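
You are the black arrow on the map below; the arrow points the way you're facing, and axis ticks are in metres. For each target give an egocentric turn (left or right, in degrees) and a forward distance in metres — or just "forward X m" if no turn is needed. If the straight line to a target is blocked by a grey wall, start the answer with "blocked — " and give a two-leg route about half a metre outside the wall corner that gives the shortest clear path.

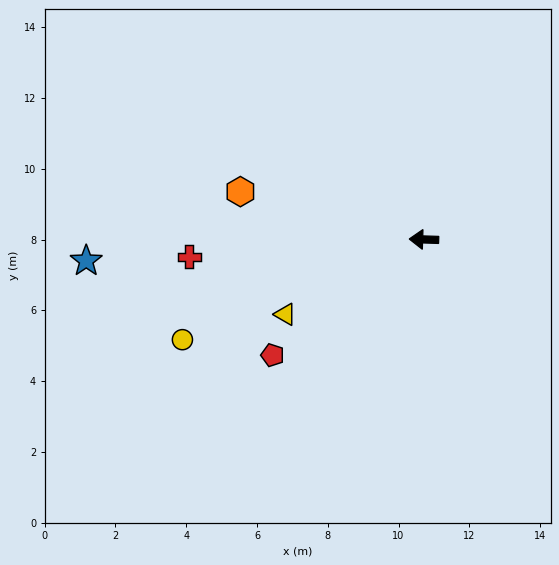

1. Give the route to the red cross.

turn left 6°, forward 6.6 m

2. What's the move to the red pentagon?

turn left 39°, forward 5.4 m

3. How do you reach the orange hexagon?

turn right 13°, forward 5.4 m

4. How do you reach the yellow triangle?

turn left 30°, forward 4.5 m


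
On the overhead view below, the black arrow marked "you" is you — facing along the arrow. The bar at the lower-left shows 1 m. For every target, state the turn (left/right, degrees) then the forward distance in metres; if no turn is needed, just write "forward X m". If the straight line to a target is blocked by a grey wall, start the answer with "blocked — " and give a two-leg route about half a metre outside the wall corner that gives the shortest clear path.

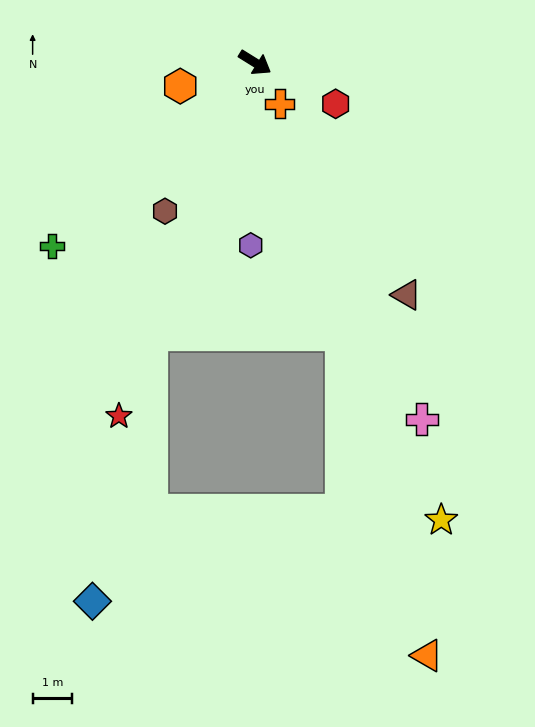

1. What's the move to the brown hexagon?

turn right 89°, forward 4.4 m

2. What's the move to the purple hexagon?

turn right 60°, forward 4.6 m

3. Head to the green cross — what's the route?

turn right 106°, forward 6.9 m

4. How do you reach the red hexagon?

turn left 5°, forward 2.3 m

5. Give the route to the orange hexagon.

turn right 131°, forward 2.0 m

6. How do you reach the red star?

turn right 79°, forward 9.6 m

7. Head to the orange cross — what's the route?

turn right 27°, forward 1.2 m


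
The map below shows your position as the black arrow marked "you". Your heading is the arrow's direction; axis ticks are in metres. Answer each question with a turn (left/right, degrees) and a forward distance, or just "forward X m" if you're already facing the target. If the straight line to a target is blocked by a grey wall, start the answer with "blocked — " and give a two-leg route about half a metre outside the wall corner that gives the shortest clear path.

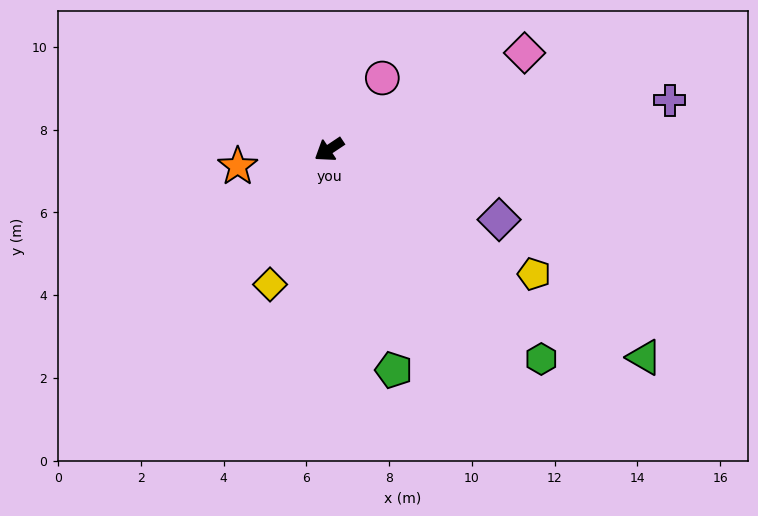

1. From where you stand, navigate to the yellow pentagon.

turn left 115°, forward 5.8 m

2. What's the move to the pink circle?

turn right 160°, forward 2.2 m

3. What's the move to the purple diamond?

turn left 124°, forward 4.4 m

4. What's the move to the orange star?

turn right 23°, forward 2.2 m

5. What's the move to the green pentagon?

turn left 73°, forward 5.6 m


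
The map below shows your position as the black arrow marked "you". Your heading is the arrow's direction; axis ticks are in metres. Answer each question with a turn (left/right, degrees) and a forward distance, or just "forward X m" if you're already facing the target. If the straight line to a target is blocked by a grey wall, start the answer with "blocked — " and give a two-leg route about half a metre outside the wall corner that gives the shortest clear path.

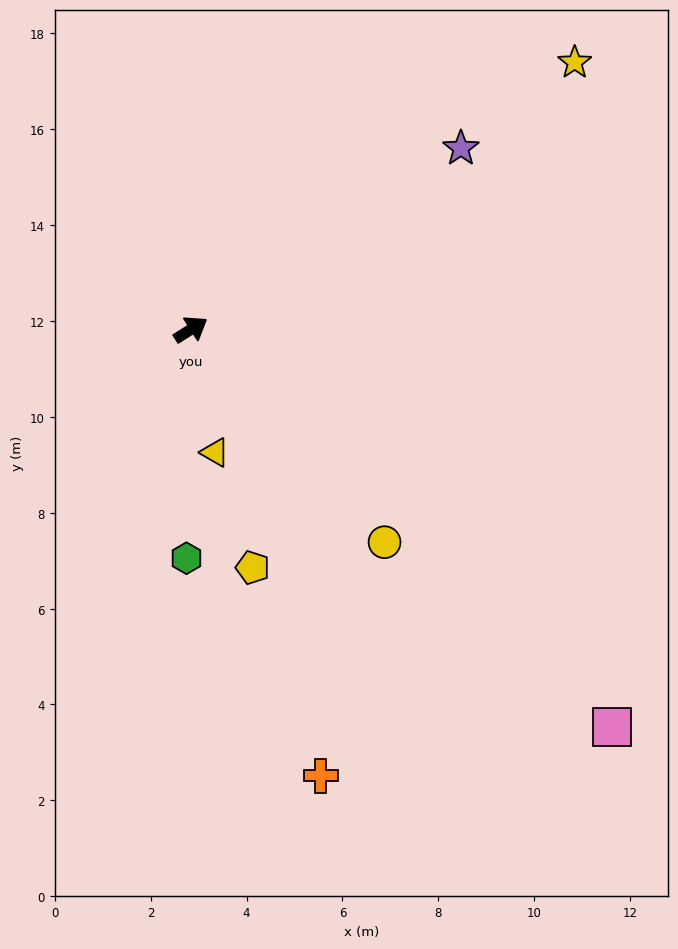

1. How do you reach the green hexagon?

turn right 124°, forward 4.8 m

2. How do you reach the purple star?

forward 6.8 m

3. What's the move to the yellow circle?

turn right 80°, forward 6.0 m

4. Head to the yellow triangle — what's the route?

turn right 111°, forward 2.6 m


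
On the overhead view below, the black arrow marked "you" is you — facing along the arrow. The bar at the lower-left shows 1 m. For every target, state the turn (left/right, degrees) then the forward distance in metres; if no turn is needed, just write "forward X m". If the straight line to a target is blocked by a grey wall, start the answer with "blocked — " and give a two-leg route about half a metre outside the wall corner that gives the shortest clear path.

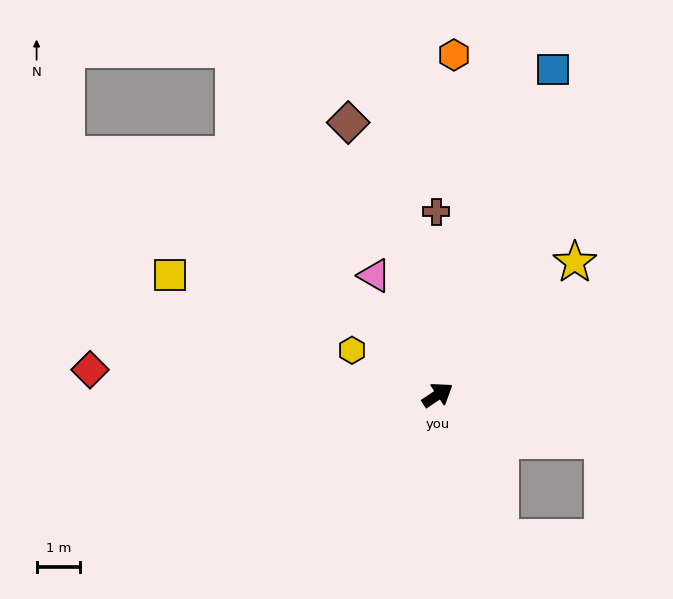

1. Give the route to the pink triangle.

turn left 84°, forward 3.1 m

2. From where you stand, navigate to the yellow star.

turn left 10°, forward 4.4 m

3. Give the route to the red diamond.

turn left 142°, forward 8.0 m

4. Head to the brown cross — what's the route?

turn left 57°, forward 4.2 m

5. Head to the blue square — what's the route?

turn left 37°, forward 7.9 m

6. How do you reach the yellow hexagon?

turn left 119°, forward 2.2 m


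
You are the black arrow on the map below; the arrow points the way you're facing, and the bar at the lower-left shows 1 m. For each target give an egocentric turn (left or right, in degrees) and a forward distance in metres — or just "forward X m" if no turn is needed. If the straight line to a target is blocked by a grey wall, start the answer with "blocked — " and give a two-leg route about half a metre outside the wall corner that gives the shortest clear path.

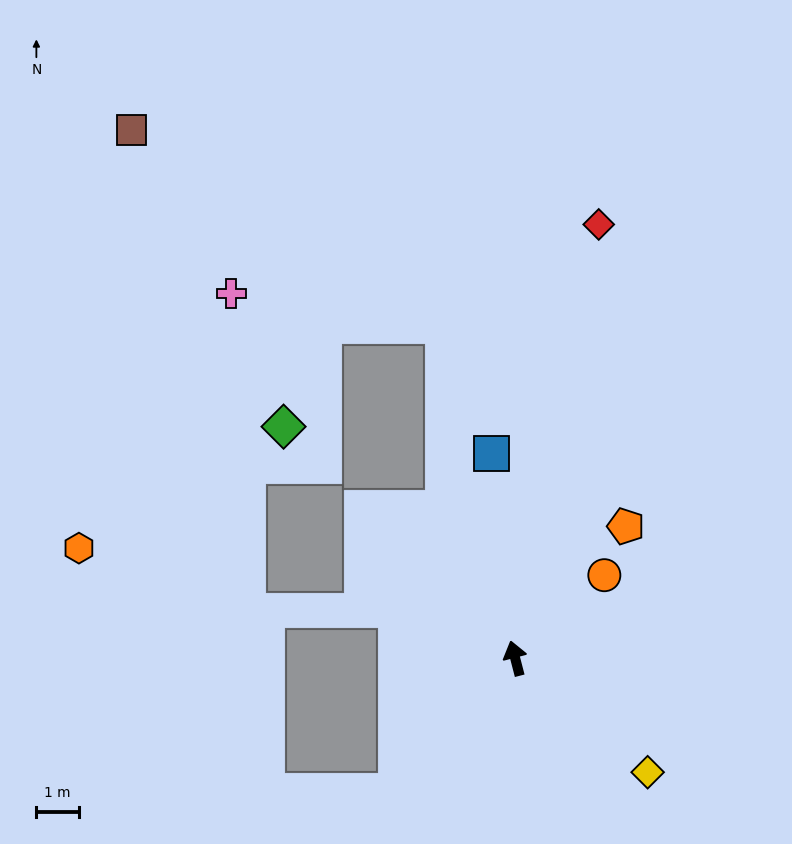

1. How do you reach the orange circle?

turn right 62°, forward 2.9 m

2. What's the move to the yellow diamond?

turn right 145°, forward 4.1 m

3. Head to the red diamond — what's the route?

turn right 25°, forward 10.4 m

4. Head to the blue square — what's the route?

turn right 8°, forward 4.9 m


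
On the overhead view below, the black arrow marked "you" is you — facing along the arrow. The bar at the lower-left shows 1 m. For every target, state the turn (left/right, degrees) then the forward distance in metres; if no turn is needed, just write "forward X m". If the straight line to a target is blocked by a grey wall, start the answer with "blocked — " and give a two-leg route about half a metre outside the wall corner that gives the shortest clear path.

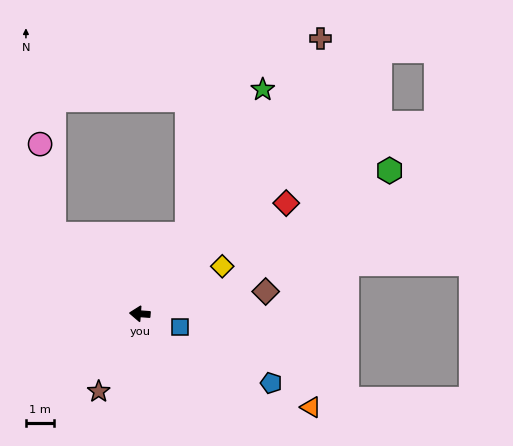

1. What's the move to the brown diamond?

turn right 166°, forward 4.6 m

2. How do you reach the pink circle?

blocked — turn right 39°, forward 4.2 m, then turn right 38°, forward 3.2 m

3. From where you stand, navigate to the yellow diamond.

turn right 146°, forward 3.4 m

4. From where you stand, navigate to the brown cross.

turn right 119°, forward 11.7 m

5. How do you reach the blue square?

turn left 167°, forward 1.5 m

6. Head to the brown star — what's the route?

turn left 66°, forward 3.1 m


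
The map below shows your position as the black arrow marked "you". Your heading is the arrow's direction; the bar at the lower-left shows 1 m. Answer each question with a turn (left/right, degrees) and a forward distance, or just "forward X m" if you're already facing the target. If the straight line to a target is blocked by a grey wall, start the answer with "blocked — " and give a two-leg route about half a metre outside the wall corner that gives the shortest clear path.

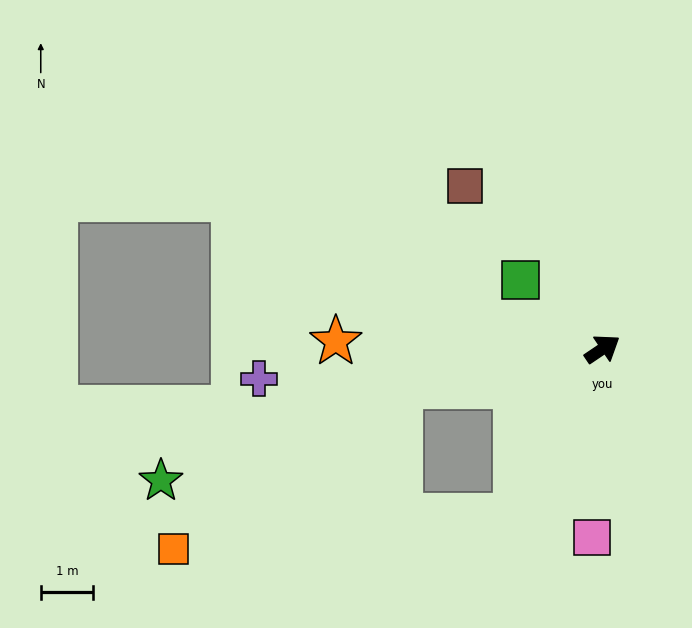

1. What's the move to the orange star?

turn left 144°, forward 5.1 m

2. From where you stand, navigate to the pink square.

turn right 127°, forward 3.6 m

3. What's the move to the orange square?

blocked — turn left 156°, forward 3.9 m, then turn left 26°, forward 5.3 m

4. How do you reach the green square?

turn left 106°, forward 2.0 m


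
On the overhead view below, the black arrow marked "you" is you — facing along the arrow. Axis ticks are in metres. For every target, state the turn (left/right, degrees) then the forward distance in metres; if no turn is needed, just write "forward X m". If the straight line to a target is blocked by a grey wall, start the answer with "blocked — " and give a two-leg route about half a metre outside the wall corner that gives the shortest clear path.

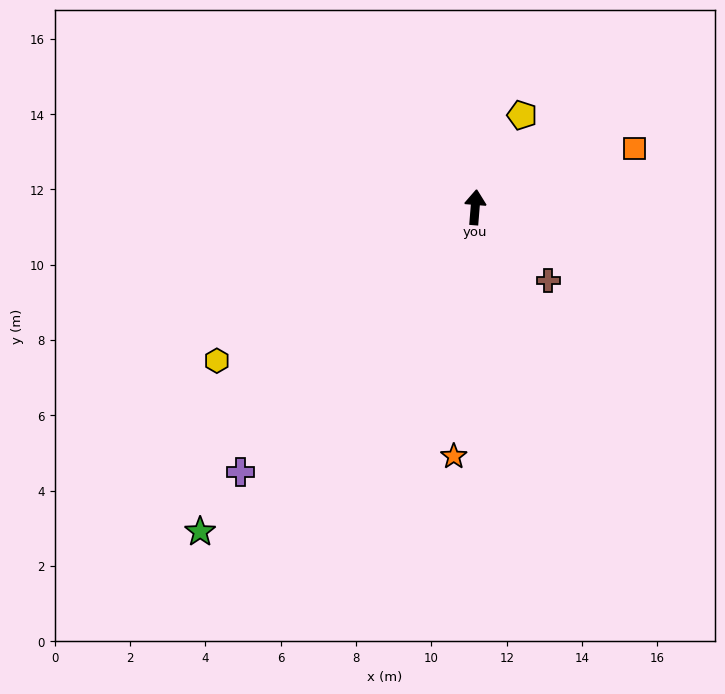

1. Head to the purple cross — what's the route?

turn left 143°, forward 9.4 m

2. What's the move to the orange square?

turn right 65°, forward 4.5 m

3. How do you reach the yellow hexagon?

turn left 125°, forward 8.0 m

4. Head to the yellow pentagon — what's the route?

turn right 22°, forward 2.7 m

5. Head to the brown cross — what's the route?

turn right 130°, forward 2.7 m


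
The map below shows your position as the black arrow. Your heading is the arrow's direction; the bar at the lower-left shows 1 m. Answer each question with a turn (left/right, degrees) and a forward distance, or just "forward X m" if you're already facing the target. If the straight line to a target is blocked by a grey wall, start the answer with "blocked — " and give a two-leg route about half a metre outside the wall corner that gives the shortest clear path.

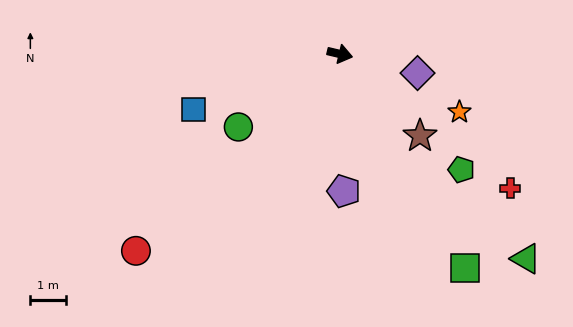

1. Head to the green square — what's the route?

turn right 46°, forward 7.0 m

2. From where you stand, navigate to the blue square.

turn right 146°, forward 4.4 m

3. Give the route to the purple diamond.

forward 2.3 m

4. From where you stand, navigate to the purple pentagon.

turn right 75°, forward 3.9 m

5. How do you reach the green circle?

turn right 131°, forward 3.5 m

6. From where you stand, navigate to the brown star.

turn right 32°, forward 3.2 m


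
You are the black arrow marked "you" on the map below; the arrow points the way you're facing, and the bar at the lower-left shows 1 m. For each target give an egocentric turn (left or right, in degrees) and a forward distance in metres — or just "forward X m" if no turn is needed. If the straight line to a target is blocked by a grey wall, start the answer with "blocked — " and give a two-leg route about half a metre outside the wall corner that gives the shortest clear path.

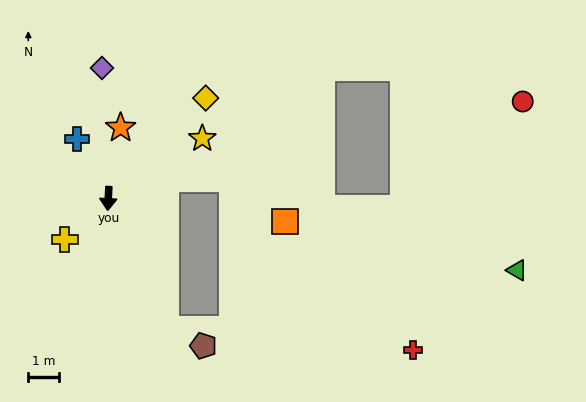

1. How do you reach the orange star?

turn left 173°, forward 2.3 m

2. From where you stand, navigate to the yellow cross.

turn right 44°, forward 1.9 m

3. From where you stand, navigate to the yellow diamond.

turn left 139°, forward 4.5 m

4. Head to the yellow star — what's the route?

turn left 125°, forward 3.6 m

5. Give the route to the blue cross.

turn right 150°, forward 2.2 m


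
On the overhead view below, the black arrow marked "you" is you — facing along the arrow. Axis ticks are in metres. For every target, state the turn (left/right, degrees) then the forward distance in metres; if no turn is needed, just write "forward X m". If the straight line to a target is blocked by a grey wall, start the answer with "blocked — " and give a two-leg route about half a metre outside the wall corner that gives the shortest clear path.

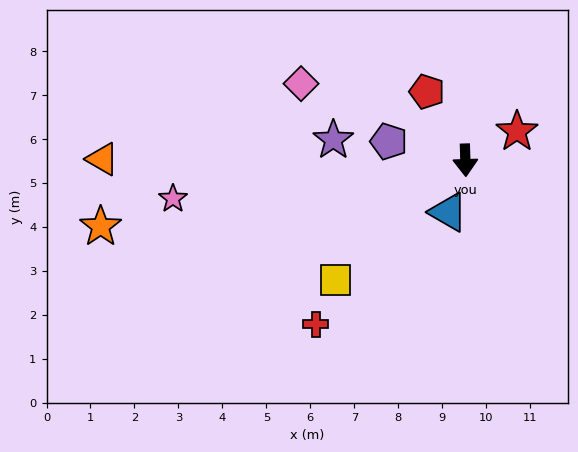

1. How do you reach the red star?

turn left 117°, forward 1.3 m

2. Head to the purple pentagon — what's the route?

turn right 106°, forward 1.8 m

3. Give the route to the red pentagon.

turn right 153°, forward 1.8 m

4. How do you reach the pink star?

turn right 84°, forward 6.7 m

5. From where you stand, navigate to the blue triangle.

turn right 20°, forward 1.2 m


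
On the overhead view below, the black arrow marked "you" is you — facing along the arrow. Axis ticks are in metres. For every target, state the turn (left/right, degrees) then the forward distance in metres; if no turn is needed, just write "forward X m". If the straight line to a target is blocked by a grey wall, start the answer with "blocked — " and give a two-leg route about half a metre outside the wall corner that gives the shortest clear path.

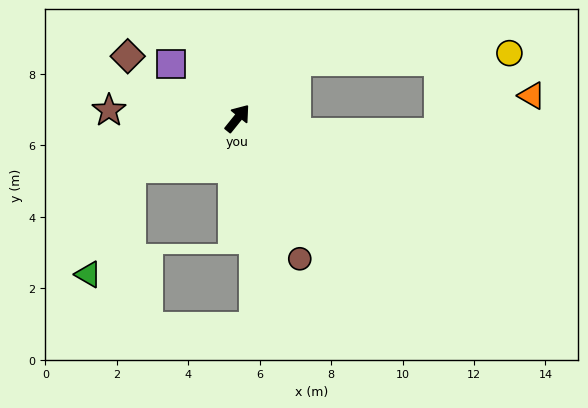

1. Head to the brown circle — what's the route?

turn right 117°, forward 4.3 m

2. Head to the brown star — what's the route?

turn left 125°, forward 3.6 m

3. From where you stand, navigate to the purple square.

turn left 89°, forward 2.4 m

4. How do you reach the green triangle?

blocked — turn left 154°, forward 3.3 m, then turn left 43°, forward 3.2 m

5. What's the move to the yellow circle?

blocked — turn right 7°, forward 2.3 m, then turn right 42°, forward 6.0 m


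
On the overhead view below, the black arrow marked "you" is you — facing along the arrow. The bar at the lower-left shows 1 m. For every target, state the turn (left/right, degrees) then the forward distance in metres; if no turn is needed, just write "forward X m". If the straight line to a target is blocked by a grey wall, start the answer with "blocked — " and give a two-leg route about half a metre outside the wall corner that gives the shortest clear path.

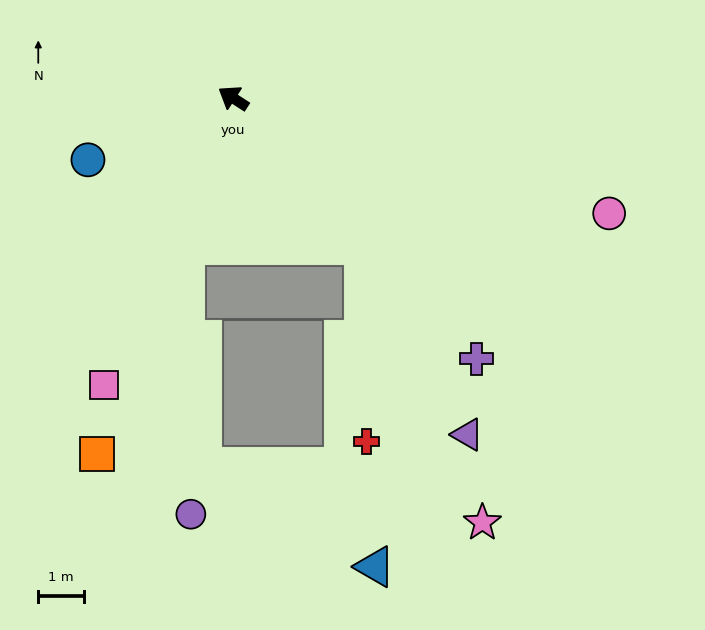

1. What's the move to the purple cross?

turn left 166°, forward 7.7 m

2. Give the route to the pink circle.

turn right 164°, forward 8.5 m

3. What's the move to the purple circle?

blocked — turn left 105°, forward 3.4 m, then turn left 19°, forward 5.8 m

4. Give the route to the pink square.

turn left 99°, forward 6.8 m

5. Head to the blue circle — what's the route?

turn left 56°, forward 3.4 m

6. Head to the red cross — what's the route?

blocked — turn left 164°, forward 4.3 m, then turn right 40°, forward 4.3 m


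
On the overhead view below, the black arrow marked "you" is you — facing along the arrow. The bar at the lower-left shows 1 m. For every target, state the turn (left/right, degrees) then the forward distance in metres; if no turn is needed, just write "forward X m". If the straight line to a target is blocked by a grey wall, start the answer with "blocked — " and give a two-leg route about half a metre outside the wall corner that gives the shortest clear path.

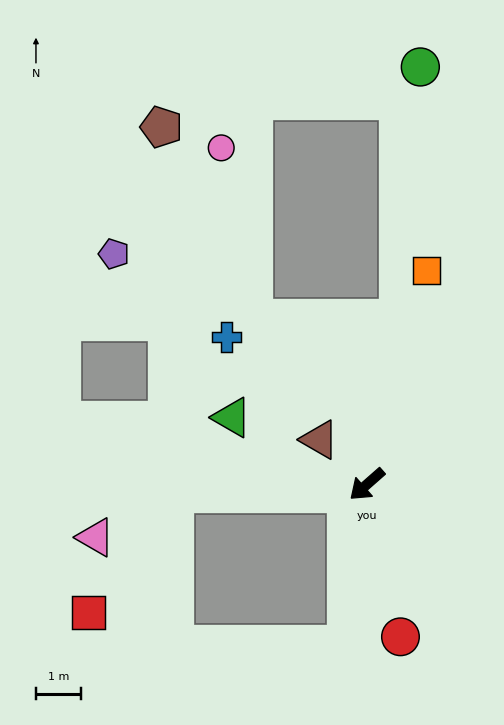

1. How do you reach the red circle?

turn left 61°, forward 3.5 m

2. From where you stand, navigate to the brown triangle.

turn right 85°, forward 1.4 m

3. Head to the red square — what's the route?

blocked — turn right 39°, forward 4.3 m, then turn left 52°, forward 3.3 m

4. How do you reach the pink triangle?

blocked — turn right 39°, forward 4.3 m, then turn left 27°, forward 2.0 m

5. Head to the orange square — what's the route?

turn right 147°, forward 4.9 m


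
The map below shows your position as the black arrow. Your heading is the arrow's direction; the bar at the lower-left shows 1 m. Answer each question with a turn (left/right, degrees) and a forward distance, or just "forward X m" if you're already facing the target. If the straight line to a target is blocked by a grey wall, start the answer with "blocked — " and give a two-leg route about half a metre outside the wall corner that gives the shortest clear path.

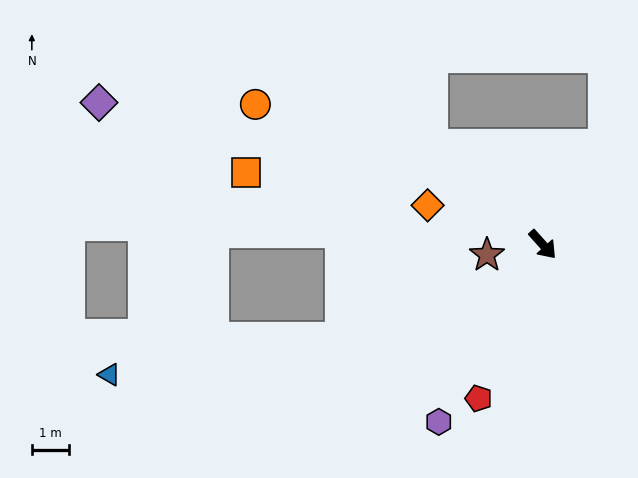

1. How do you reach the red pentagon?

turn right 65°, forward 4.5 m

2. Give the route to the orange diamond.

turn right 151°, forward 3.3 m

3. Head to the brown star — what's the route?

turn right 121°, forward 1.5 m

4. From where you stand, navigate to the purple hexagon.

turn right 72°, forward 5.5 m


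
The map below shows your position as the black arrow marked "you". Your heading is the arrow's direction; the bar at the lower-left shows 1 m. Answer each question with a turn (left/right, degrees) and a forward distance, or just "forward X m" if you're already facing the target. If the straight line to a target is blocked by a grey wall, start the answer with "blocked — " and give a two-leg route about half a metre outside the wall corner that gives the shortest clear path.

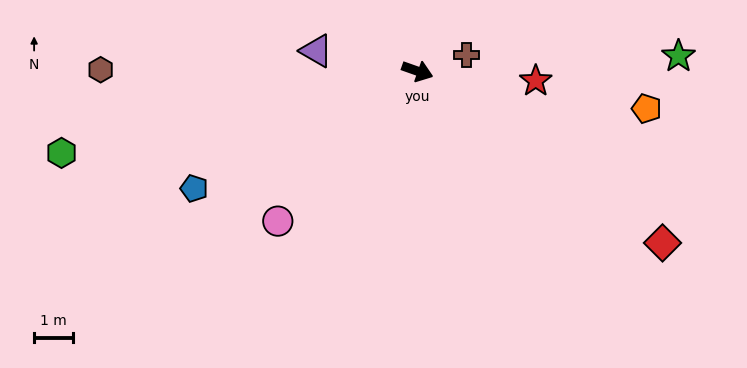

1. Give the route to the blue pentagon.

turn right 133°, forward 6.6 m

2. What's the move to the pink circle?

turn right 114°, forward 5.3 m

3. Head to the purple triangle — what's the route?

turn right 172°, forward 2.7 m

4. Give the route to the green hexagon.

turn right 148°, forward 9.5 m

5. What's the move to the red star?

turn left 15°, forward 3.1 m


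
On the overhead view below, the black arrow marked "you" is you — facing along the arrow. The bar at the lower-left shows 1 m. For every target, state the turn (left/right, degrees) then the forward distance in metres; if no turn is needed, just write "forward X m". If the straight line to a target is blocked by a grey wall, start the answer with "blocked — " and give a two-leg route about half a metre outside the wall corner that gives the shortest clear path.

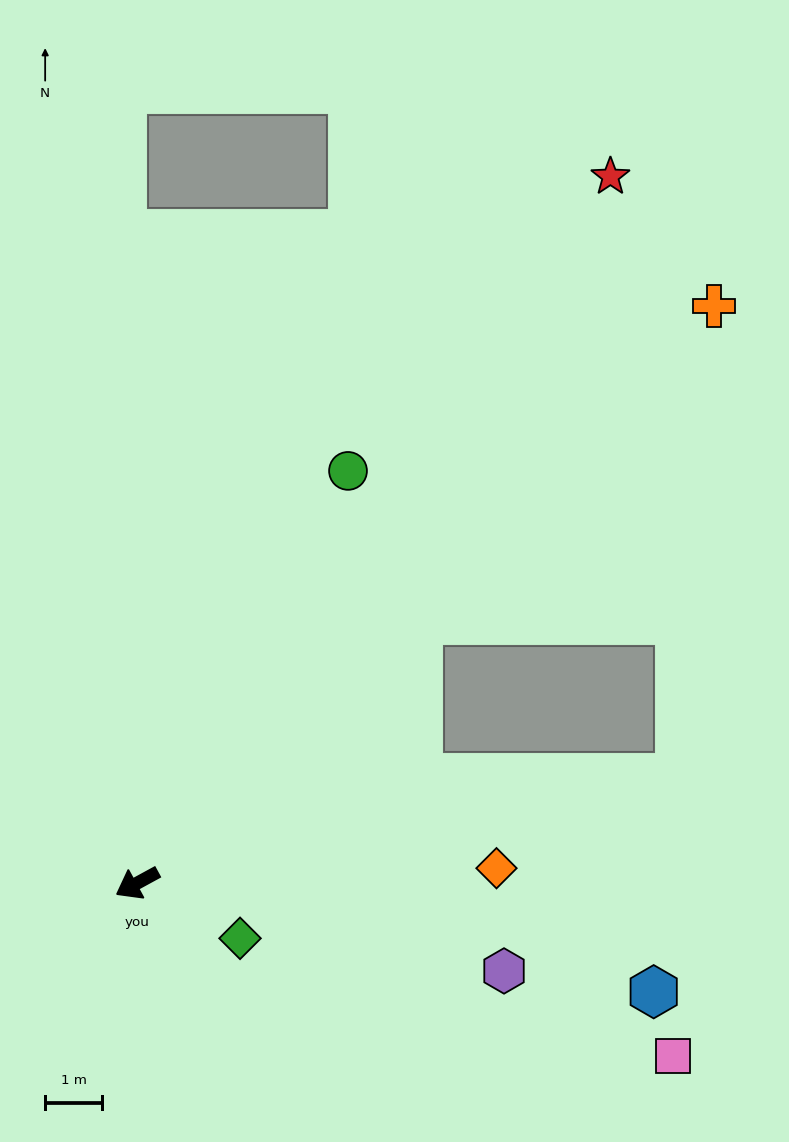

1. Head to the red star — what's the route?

turn right 152°, forward 14.8 m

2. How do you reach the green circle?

turn right 146°, forward 8.1 m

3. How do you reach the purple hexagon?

turn left 138°, forward 6.6 m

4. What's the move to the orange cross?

turn right 164°, forward 14.2 m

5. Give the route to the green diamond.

turn left 123°, forward 2.0 m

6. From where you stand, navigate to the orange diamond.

turn left 154°, forward 6.3 m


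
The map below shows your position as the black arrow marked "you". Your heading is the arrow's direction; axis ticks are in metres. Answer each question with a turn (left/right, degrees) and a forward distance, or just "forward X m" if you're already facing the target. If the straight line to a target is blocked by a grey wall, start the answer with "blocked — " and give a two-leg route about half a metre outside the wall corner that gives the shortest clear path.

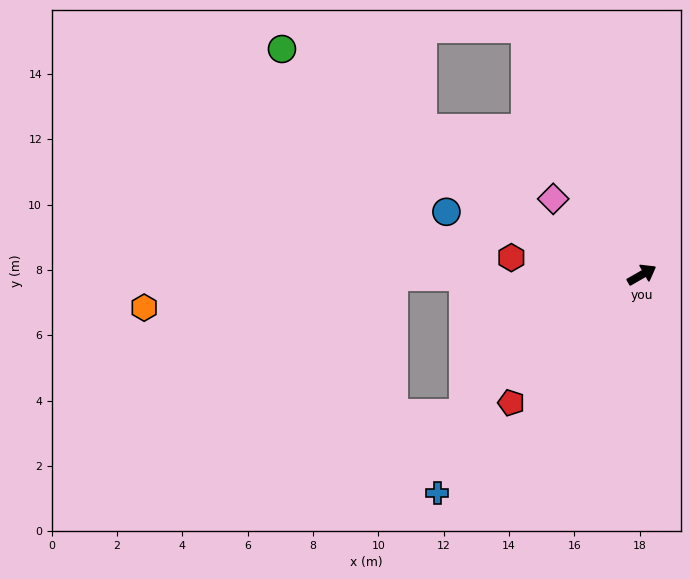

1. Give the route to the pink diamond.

turn left 110°, forward 3.6 m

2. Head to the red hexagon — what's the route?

turn left 143°, forward 4.0 m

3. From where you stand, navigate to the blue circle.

turn left 132°, forward 6.3 m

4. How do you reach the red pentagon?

turn right 165°, forward 5.6 m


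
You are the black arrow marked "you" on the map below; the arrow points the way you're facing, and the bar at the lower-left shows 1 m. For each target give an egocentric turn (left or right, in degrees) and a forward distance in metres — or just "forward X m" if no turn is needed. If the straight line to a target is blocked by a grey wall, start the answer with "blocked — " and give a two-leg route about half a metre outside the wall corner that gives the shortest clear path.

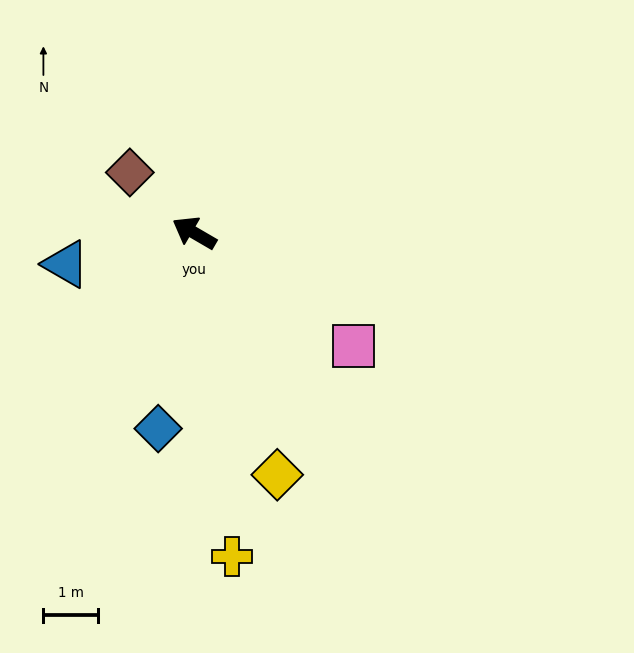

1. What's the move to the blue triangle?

turn left 44°, forward 2.4 m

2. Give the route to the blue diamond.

turn left 110°, forward 3.7 m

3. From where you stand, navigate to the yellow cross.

turn left 127°, forward 6.0 m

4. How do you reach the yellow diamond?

turn left 139°, forward 4.7 m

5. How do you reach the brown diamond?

turn right 13°, forward 1.6 m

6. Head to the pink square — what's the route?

turn left 175°, forward 3.6 m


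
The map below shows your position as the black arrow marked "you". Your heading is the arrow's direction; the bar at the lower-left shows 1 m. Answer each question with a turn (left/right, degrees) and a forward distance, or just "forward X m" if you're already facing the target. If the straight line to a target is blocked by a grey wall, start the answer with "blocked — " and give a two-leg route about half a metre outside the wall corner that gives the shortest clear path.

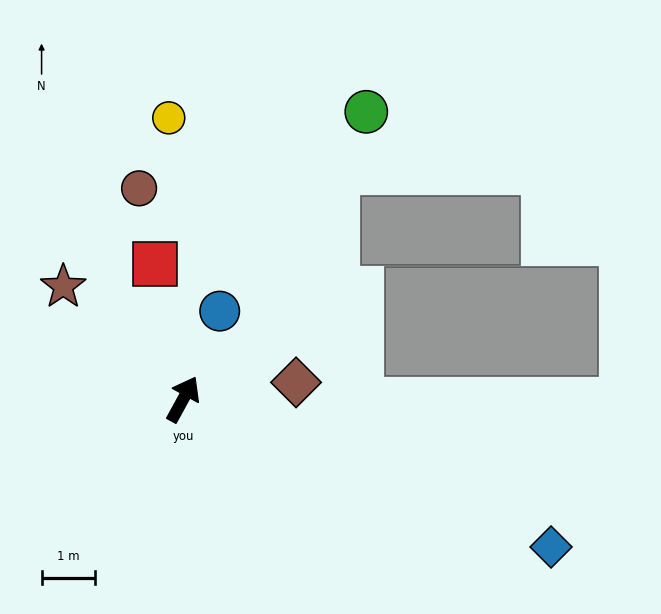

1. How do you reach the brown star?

turn left 76°, forward 3.1 m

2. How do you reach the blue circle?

turn left 6°, forward 1.8 m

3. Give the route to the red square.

turn left 41°, forward 2.6 m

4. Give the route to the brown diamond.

turn right 53°, forward 2.1 m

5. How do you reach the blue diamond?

turn right 83°, forward 7.4 m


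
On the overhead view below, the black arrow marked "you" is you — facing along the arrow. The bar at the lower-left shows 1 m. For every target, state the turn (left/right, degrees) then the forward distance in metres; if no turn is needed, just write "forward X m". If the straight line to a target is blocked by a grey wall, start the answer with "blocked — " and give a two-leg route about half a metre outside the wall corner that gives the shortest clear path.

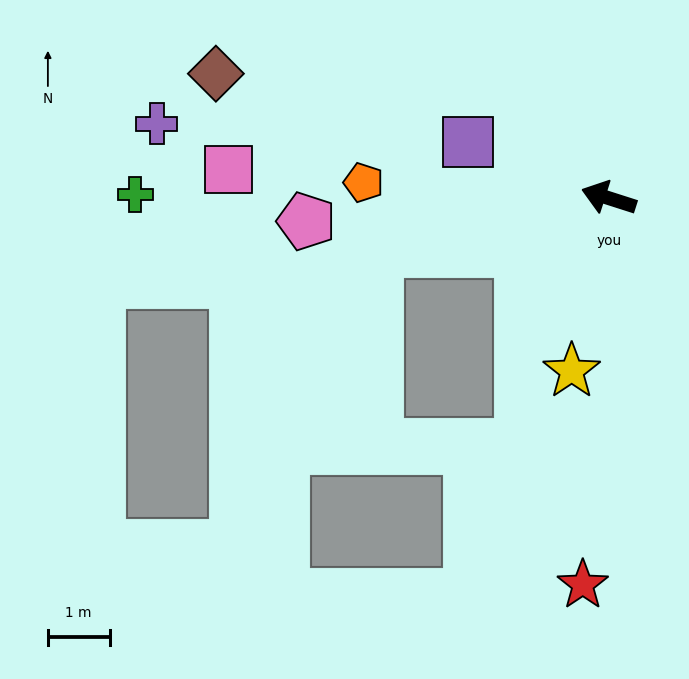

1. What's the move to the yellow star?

turn left 96°, forward 2.9 m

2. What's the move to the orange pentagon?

turn left 14°, forward 4.0 m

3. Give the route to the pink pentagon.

turn left 22°, forward 4.9 m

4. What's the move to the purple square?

turn right 4°, forward 2.5 m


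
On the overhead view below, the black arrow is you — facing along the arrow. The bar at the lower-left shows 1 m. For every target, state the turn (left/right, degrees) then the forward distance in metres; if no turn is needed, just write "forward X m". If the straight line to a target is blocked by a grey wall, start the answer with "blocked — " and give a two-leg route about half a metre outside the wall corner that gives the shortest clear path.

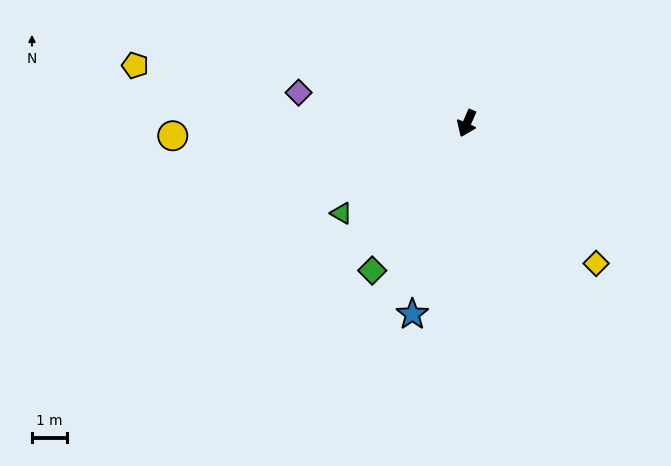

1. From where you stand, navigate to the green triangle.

turn right 31°, forward 4.4 m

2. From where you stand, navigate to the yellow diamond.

turn left 66°, forward 5.5 m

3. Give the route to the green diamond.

turn right 9°, forward 5.0 m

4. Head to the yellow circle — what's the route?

turn right 64°, forward 8.4 m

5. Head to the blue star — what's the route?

turn left 8°, forward 5.7 m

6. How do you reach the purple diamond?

turn right 77°, forward 4.9 m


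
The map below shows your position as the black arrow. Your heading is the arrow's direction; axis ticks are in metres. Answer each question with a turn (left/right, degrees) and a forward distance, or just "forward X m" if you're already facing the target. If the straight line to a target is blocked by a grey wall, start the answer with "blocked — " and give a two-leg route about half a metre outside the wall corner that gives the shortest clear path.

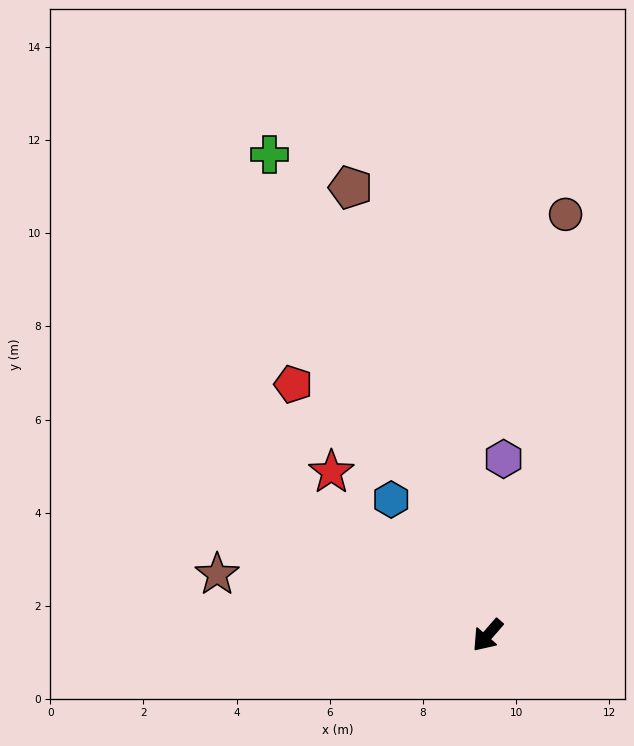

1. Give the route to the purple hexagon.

turn right 144°, forward 3.8 m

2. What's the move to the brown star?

turn right 62°, forward 6.0 m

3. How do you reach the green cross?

turn right 115°, forward 11.3 m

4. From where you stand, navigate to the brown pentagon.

turn right 122°, forward 10.1 m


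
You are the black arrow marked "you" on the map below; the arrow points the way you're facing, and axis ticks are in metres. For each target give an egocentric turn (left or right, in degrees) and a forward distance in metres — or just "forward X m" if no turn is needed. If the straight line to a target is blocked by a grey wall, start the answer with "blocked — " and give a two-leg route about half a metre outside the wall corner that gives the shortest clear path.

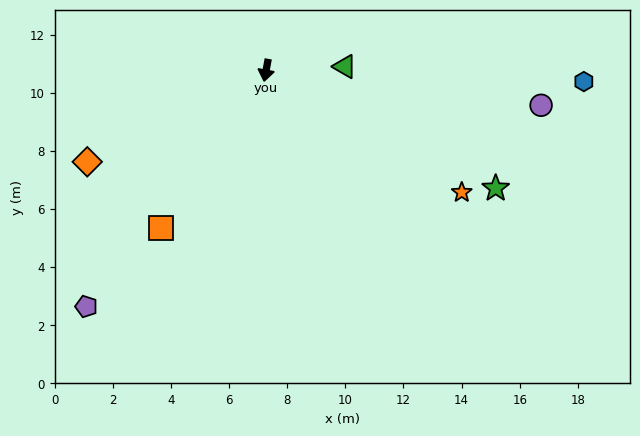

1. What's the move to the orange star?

turn left 68°, forward 7.9 m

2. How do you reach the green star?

turn left 73°, forward 8.9 m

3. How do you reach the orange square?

turn right 23°, forward 6.5 m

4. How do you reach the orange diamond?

turn right 53°, forward 6.9 m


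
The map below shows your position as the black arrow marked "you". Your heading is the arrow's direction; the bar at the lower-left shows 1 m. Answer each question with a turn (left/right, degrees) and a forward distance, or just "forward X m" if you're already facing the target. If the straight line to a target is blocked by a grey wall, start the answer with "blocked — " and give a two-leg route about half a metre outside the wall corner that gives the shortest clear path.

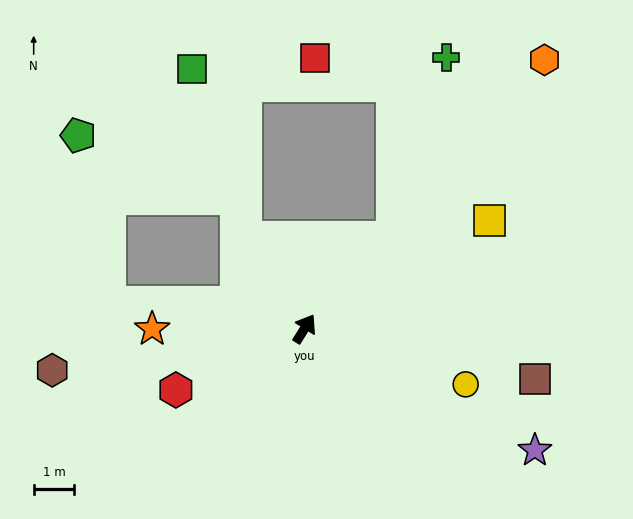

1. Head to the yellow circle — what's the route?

turn right 77°, forward 4.2 m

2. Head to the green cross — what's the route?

blocked — turn right 12°, forward 3.1 m, then turn left 28°, forward 4.6 m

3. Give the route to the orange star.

turn left 122°, forward 3.8 m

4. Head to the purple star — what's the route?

turn right 86°, forward 6.4 m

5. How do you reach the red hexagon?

turn left 148°, forward 3.5 m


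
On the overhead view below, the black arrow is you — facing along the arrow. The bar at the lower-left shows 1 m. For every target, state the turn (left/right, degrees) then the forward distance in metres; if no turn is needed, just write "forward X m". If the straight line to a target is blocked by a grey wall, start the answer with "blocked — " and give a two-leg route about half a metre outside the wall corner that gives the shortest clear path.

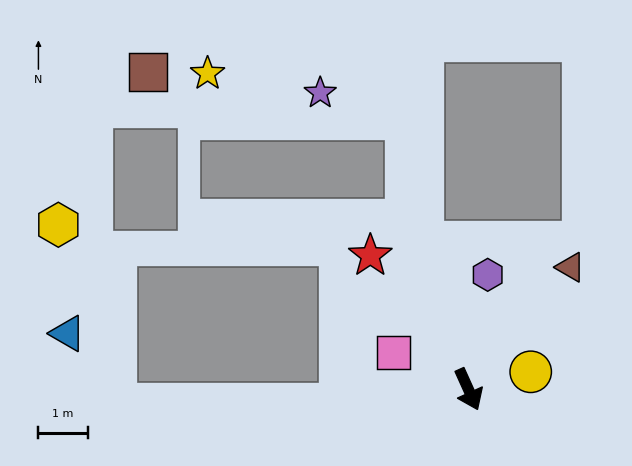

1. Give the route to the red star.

turn right 168°, forward 3.4 m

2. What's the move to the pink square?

turn right 140°, forward 1.7 m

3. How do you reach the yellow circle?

turn left 82°, forward 1.3 m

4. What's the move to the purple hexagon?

turn left 146°, forward 2.4 m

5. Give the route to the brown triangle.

turn left 116°, forward 3.2 m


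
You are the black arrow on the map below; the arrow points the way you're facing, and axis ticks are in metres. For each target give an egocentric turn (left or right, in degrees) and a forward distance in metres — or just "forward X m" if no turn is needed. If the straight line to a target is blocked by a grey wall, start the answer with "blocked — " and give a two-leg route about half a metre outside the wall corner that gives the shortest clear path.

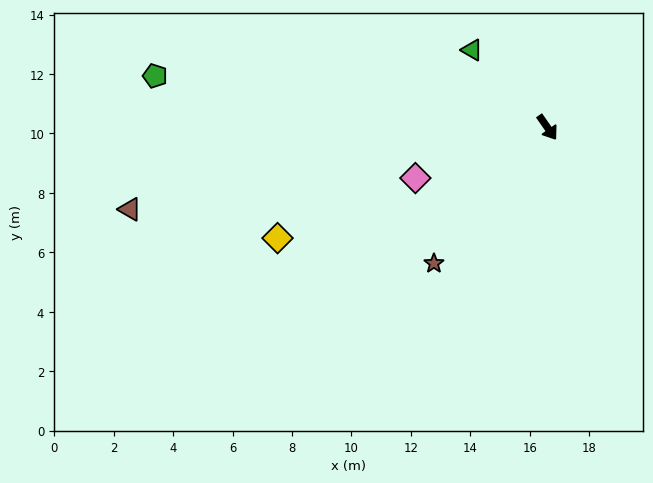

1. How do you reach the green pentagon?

turn right 132°, forward 13.3 m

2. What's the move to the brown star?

turn right 75°, forward 6.0 m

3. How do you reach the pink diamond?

turn right 104°, forward 4.8 m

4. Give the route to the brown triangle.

turn right 114°, forward 14.3 m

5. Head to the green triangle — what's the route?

turn right 171°, forward 3.6 m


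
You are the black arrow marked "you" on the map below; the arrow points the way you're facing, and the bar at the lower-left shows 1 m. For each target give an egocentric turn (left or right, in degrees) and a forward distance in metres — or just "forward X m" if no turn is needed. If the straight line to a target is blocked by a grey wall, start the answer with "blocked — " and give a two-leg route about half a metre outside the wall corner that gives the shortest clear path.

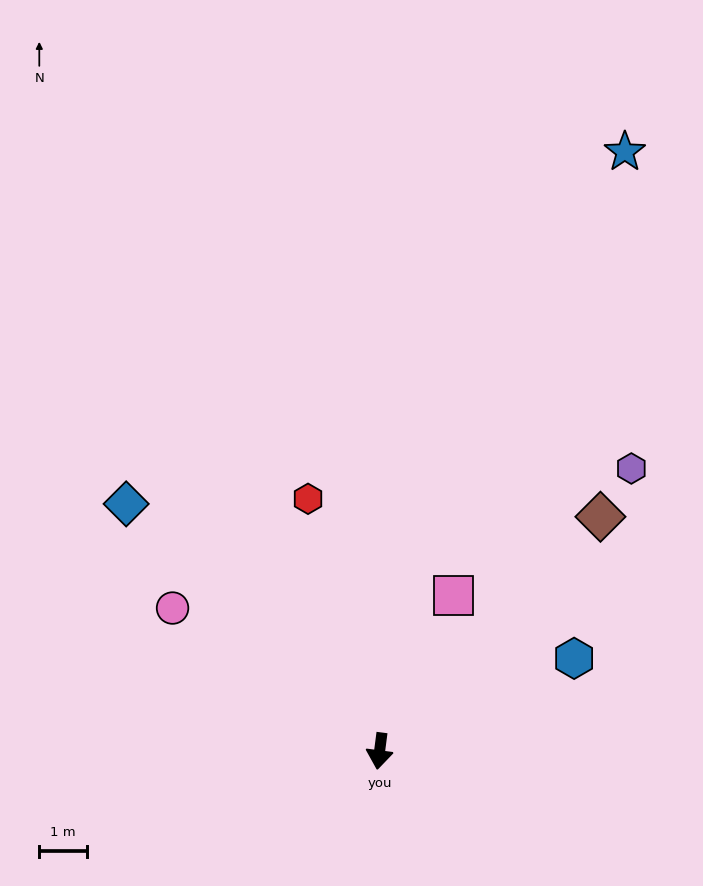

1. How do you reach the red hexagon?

turn right 157°, forward 5.5 m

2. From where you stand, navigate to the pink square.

turn left 162°, forward 3.6 m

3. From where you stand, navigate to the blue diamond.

turn right 127°, forward 7.4 m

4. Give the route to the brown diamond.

turn left 144°, forward 6.7 m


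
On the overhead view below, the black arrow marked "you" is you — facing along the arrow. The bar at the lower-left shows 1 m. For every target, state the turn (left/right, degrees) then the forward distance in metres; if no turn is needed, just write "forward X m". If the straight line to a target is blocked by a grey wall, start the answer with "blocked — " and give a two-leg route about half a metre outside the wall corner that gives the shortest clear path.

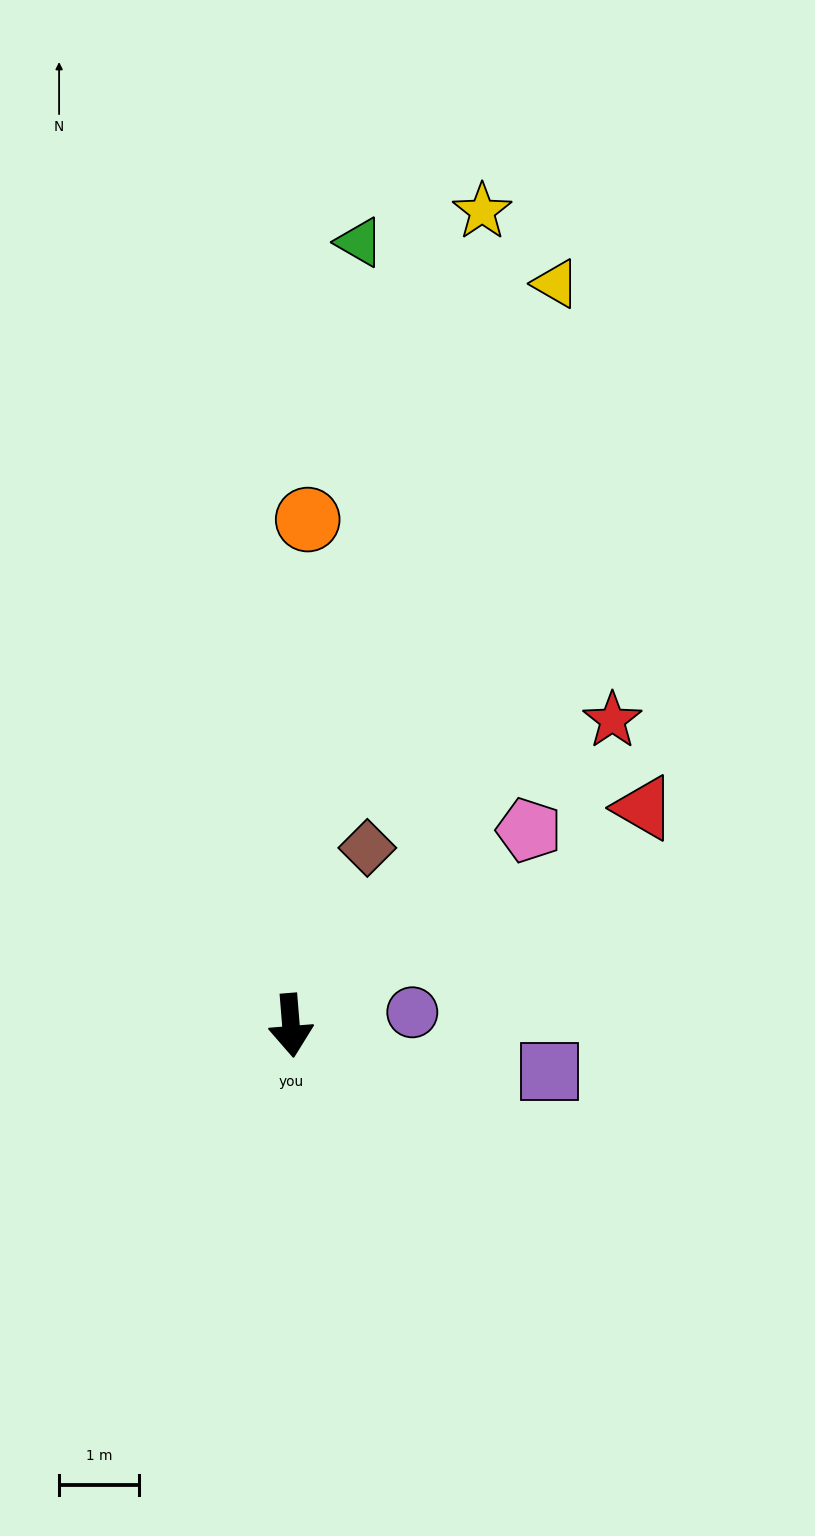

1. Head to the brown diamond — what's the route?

turn left 152°, forward 2.4 m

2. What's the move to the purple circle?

turn left 92°, forward 1.5 m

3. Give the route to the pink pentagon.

turn left 125°, forward 3.8 m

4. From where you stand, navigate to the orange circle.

turn left 173°, forward 6.3 m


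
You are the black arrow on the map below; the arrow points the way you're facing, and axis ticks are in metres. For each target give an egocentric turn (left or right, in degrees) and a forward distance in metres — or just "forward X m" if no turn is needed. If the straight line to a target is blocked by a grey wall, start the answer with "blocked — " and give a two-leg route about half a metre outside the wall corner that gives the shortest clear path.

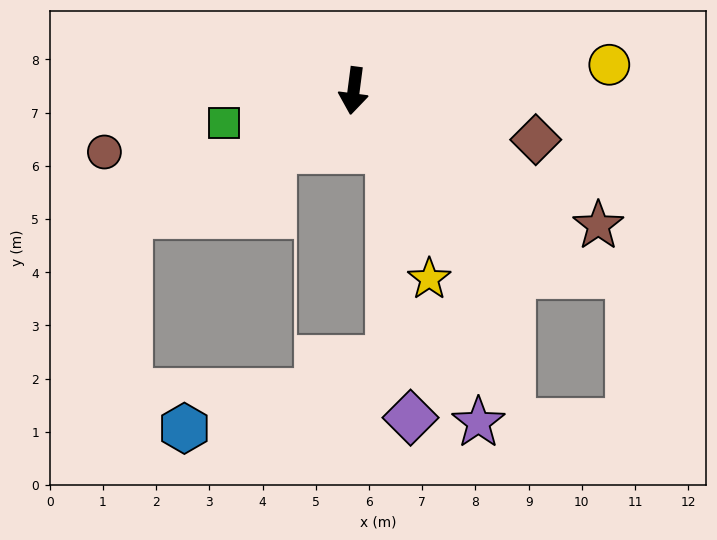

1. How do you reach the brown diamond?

turn left 82°, forward 3.5 m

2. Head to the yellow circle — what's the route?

turn left 103°, forward 4.8 m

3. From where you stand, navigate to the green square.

turn right 69°, forward 2.5 m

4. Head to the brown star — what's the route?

turn left 69°, forward 5.2 m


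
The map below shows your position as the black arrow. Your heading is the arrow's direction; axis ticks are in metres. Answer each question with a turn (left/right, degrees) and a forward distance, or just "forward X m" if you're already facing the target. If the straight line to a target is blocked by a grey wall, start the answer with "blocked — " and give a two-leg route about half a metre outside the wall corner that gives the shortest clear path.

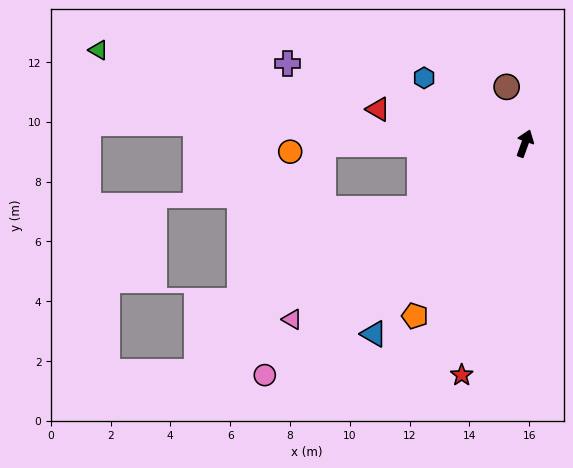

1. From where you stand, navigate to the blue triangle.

turn left 161°, forward 8.1 m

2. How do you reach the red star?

turn right 175°, forward 8.0 m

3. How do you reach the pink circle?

turn left 152°, forward 11.6 m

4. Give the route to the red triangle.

turn left 97°, forward 5.0 m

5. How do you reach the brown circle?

turn left 38°, forward 2.0 m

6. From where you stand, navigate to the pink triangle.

turn left 147°, forward 9.8 m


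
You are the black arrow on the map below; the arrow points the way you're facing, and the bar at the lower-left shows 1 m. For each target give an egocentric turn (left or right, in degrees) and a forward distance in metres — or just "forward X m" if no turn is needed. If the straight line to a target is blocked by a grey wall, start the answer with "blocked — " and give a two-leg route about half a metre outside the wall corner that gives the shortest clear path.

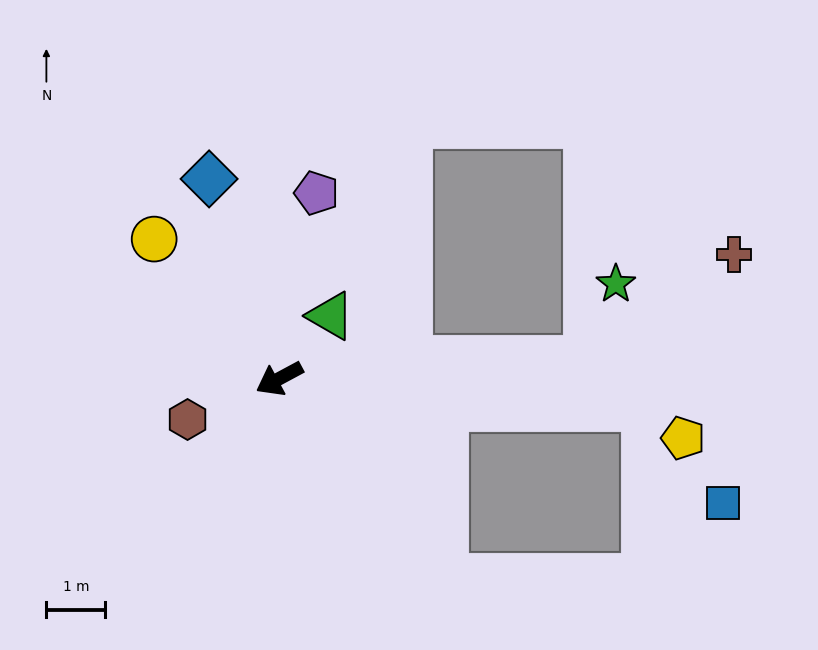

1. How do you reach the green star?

blocked — turn left 155°, forward 5.2 m, then turn left 67°, forward 1.4 m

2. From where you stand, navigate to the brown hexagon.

turn right 4°, forward 1.7 m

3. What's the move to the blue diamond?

turn right 99°, forward 3.6 m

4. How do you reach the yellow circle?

turn right 76°, forward 3.2 m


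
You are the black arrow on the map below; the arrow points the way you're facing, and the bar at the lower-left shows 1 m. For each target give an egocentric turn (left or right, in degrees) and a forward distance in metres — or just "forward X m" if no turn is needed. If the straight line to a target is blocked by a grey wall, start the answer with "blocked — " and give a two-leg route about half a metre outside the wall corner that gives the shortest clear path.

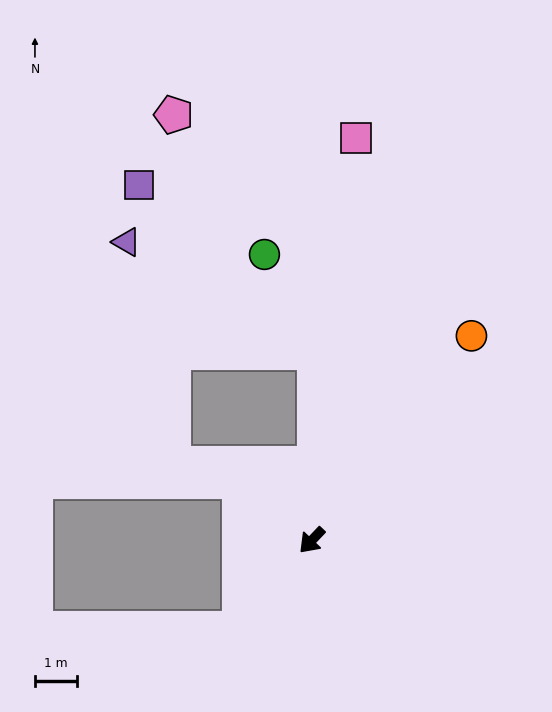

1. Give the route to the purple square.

blocked — turn right 137°, forward 4.5 m, then turn left 47°, forward 5.8 m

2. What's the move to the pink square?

turn right 143°, forward 9.7 m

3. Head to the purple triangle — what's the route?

blocked — turn right 137°, forward 4.5 m, then turn left 60°, forward 5.2 m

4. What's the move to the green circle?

blocked — turn right 137°, forward 4.5 m, then turn left 28°, forward 2.6 m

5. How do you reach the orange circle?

turn right 174°, forward 6.2 m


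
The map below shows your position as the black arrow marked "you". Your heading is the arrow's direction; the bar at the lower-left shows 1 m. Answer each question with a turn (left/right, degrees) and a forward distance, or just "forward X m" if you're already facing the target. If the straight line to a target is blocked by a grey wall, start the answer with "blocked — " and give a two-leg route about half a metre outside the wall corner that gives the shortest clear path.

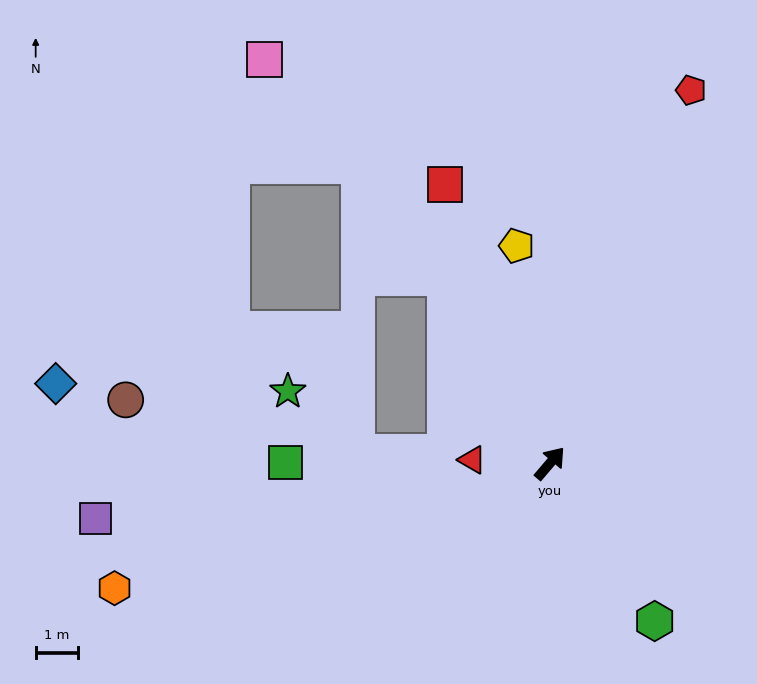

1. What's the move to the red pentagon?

turn left 20°, forward 9.5 m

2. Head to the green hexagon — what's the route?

turn right 106°, forward 4.5 m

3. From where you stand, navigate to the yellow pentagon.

turn left 49°, forward 5.2 m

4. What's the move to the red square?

turn left 61°, forward 7.1 m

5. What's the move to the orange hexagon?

turn left 146°, forward 10.8 m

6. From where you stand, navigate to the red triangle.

turn left 128°, forward 1.9 m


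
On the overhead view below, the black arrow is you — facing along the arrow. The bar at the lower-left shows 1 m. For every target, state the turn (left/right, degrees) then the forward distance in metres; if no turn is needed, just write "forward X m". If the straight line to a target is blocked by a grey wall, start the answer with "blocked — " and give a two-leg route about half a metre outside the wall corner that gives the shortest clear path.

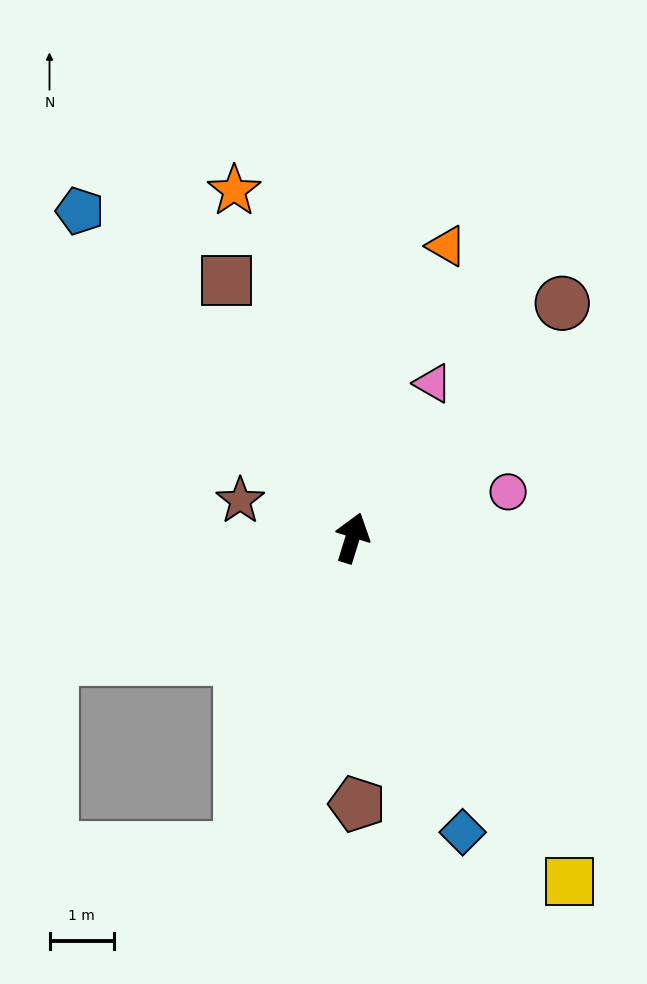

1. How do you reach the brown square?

turn left 43°, forward 4.5 m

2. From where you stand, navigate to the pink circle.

turn right 56°, forward 2.5 m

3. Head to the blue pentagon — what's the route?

turn left 57°, forward 6.6 m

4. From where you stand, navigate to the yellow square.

turn right 130°, forward 6.3 m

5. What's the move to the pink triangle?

turn right 10°, forward 2.7 m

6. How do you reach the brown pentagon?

turn right 162°, forward 4.2 m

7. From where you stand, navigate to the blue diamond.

turn right 142°, forward 4.9 m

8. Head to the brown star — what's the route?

turn left 89°, forward 1.8 m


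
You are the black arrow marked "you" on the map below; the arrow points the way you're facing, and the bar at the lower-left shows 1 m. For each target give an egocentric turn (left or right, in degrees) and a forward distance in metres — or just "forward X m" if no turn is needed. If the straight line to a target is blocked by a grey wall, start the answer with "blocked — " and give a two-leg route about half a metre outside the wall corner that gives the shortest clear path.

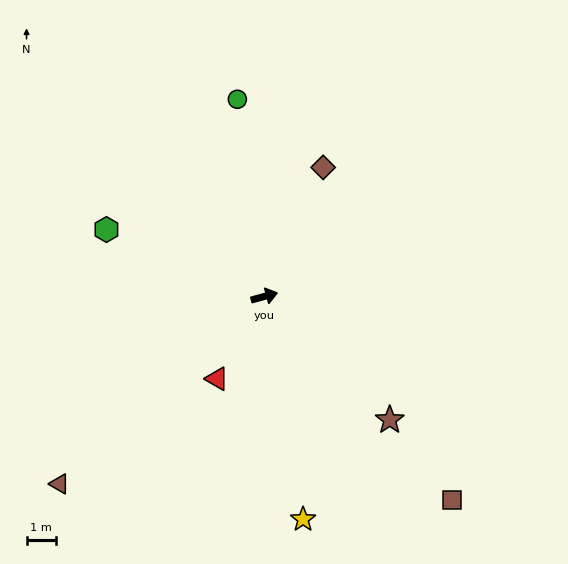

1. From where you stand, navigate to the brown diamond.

turn left 50°, forward 4.9 m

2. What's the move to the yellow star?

turn right 95°, forward 7.8 m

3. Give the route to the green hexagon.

turn left 142°, forward 5.9 m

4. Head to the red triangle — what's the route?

turn right 135°, forward 3.3 m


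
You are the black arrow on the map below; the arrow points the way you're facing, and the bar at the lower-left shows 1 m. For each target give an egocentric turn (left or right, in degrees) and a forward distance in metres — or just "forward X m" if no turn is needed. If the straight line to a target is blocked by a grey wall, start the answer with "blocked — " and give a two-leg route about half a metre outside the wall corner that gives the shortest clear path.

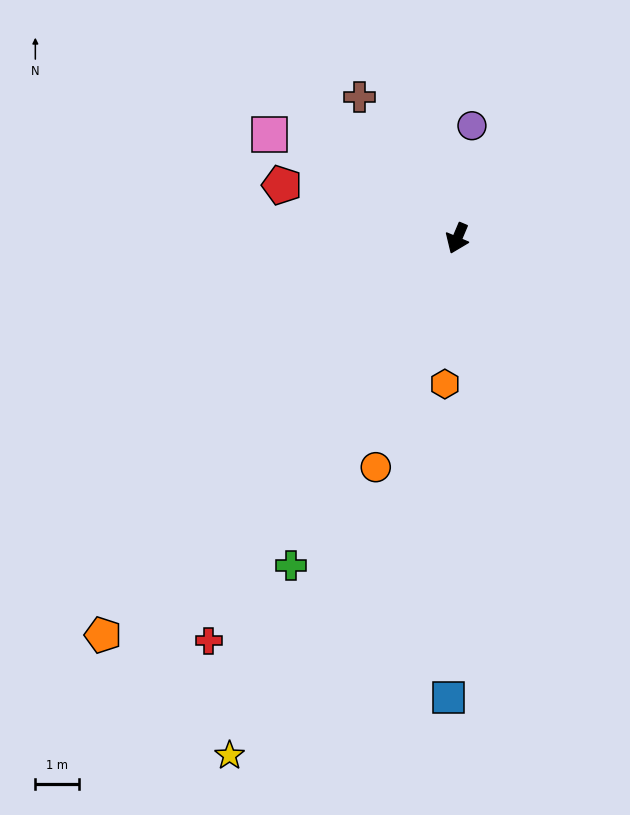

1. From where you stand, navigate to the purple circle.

turn right 165°, forward 2.6 m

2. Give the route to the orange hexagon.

turn left 18°, forward 3.4 m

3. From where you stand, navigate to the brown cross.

turn right 122°, forward 3.9 m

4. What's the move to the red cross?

turn right 9°, forward 10.9 m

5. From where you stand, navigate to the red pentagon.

turn right 84°, forward 4.2 m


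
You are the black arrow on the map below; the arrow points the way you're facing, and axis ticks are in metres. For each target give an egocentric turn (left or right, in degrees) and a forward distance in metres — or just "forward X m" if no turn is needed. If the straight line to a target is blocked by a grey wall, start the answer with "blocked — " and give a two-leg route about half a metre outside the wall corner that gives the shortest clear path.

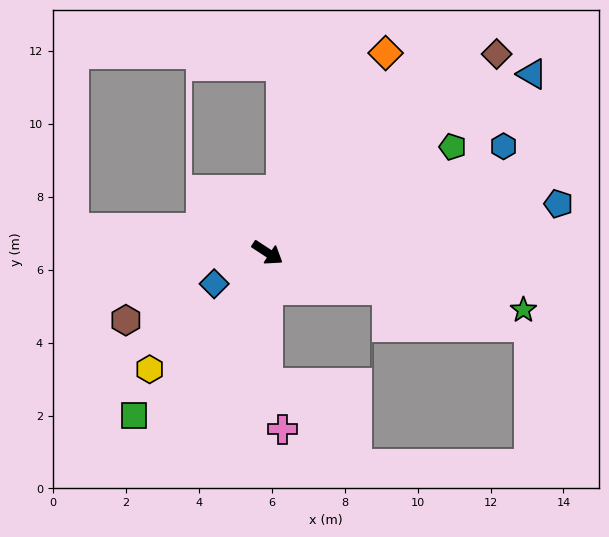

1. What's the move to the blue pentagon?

turn left 43°, forward 8.1 m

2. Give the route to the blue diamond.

turn right 116°, forward 1.7 m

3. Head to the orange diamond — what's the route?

turn left 93°, forward 6.4 m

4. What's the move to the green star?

turn left 21°, forward 7.2 m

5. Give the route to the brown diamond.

turn left 74°, forward 8.3 m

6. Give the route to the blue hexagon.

turn left 58°, forward 7.1 m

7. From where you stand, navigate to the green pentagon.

turn left 63°, forward 5.8 m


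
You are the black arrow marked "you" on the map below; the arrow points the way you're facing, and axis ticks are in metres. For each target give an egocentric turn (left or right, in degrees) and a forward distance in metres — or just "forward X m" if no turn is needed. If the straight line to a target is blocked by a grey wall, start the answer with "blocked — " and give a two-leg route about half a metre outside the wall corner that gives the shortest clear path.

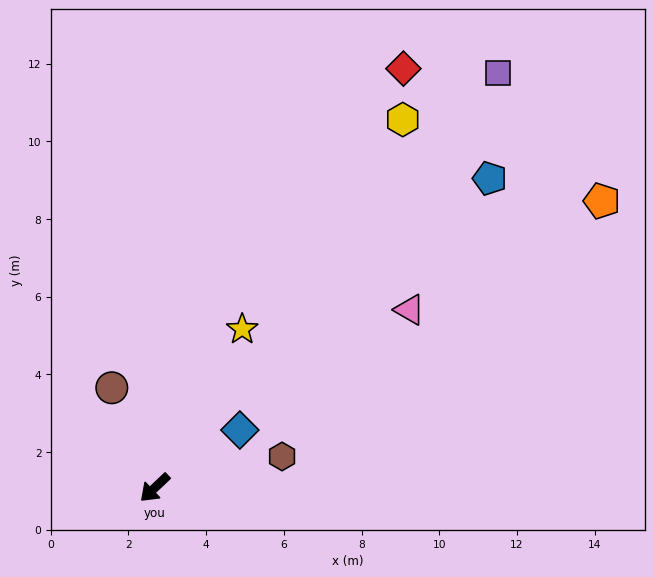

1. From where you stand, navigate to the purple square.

turn right 173°, forward 13.9 m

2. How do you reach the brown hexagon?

turn left 150°, forward 3.4 m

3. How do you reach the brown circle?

turn right 110°, forward 2.8 m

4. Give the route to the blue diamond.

turn left 171°, forward 2.6 m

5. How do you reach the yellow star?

turn right 162°, forward 4.7 m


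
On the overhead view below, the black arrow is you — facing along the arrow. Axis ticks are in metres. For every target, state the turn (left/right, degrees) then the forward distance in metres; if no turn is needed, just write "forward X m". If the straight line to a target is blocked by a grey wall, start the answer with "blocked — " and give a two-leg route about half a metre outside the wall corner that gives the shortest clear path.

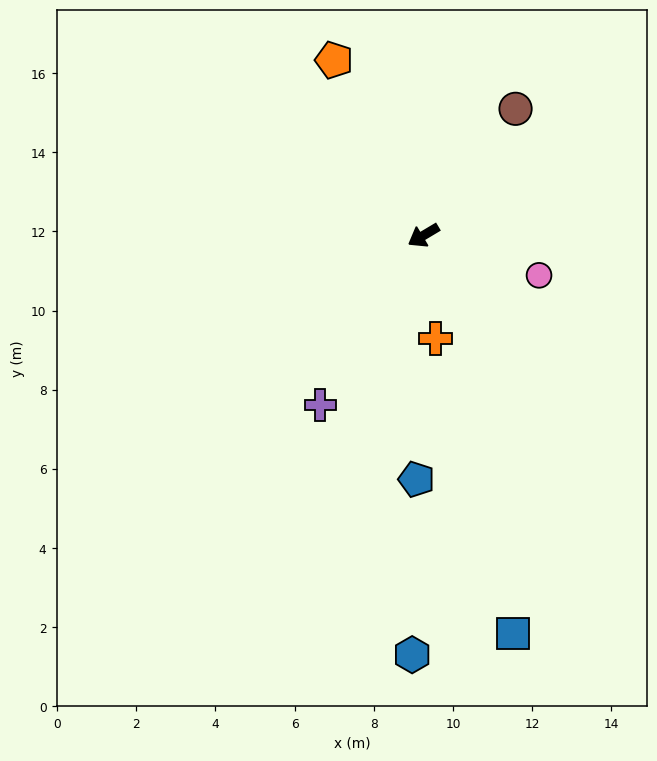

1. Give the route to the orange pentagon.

turn right 94°, forward 5.0 m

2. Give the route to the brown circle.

turn right 157°, forward 4.0 m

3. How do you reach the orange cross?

turn left 66°, forward 2.6 m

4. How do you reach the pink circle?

turn left 130°, forward 3.1 m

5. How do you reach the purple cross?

turn left 28°, forward 5.0 m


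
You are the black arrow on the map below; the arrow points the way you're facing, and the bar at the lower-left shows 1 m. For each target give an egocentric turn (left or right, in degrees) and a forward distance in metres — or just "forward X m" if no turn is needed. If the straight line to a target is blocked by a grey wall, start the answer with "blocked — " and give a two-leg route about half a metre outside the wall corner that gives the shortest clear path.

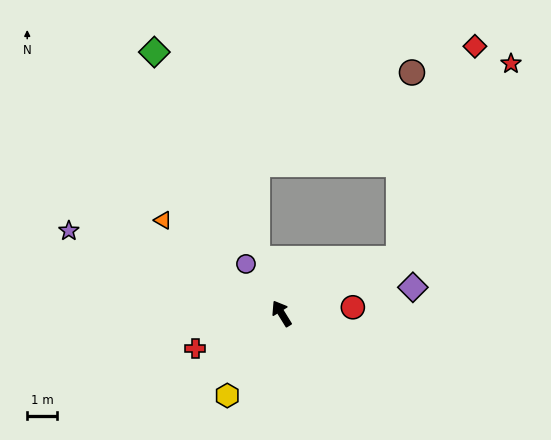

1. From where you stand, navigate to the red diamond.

blocked — turn right 96°, forward 4.4 m, then turn left 45°, forward 7.6 m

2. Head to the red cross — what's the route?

turn left 80°, forward 3.1 m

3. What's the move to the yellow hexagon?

turn left 115°, forward 3.3 m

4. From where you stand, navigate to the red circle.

turn right 117°, forward 2.4 m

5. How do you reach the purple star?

turn left 37°, forward 7.7 m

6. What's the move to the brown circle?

blocked — turn right 96°, forward 4.4 m, then turn left 60°, forward 6.3 m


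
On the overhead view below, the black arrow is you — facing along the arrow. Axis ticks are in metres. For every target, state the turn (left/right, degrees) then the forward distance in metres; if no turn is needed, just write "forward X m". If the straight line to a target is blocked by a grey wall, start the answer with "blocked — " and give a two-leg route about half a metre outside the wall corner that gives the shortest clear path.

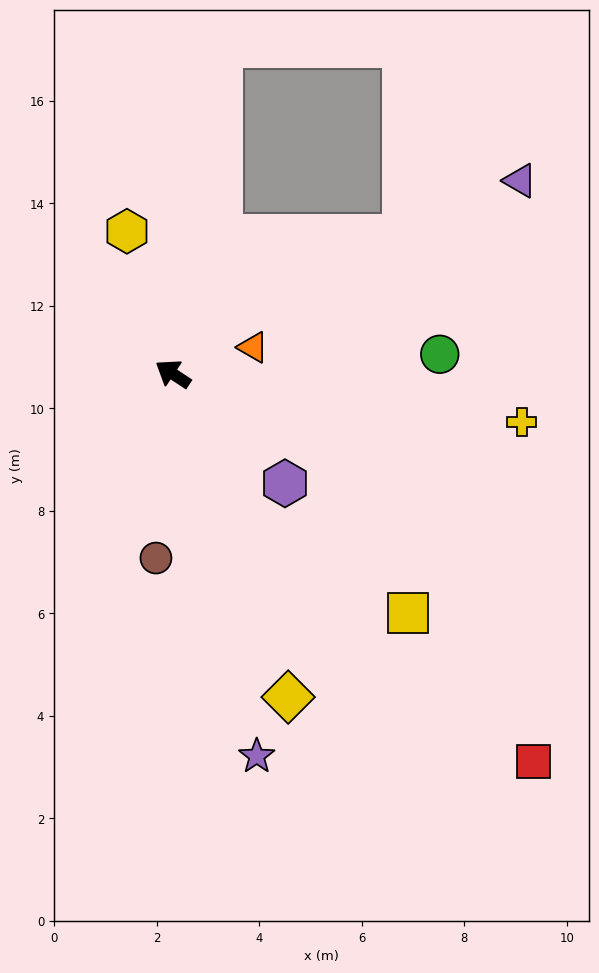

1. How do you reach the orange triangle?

turn right 128°, forward 1.6 m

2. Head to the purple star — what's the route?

turn left 136°, forward 7.6 m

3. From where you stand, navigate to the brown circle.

turn left 118°, forward 3.6 m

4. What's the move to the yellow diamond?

turn left 143°, forward 6.7 m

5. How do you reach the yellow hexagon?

turn right 39°, forward 2.9 m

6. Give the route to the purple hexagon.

turn left 169°, forward 3.1 m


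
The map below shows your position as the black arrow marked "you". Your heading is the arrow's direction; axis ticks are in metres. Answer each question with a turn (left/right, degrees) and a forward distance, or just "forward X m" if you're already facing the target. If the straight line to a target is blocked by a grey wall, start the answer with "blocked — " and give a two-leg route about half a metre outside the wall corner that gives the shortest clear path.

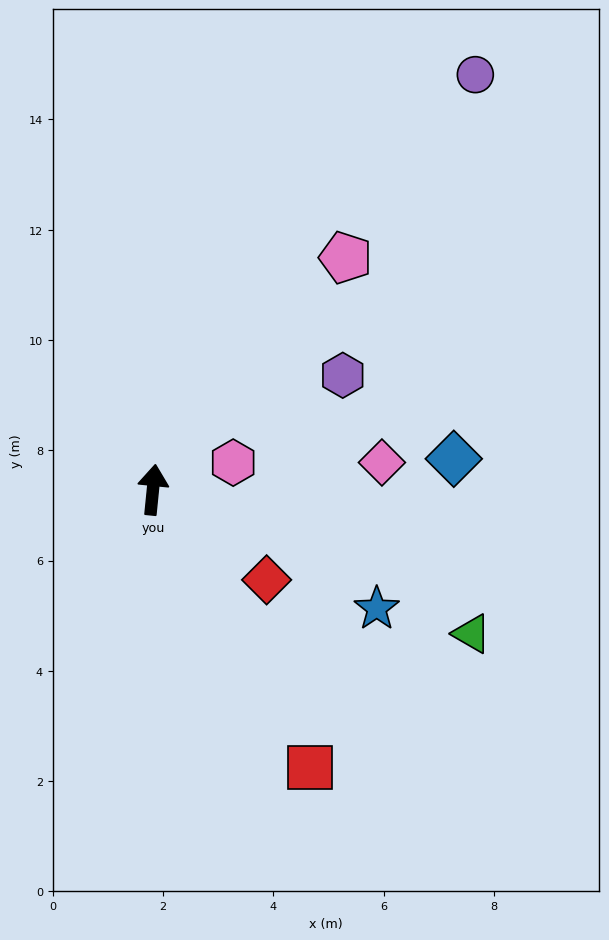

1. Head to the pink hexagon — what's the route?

turn right 66°, forward 1.5 m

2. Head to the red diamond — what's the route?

turn right 123°, forward 2.6 m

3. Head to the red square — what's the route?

turn right 145°, forward 5.8 m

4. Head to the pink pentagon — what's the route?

turn right 34°, forward 5.5 m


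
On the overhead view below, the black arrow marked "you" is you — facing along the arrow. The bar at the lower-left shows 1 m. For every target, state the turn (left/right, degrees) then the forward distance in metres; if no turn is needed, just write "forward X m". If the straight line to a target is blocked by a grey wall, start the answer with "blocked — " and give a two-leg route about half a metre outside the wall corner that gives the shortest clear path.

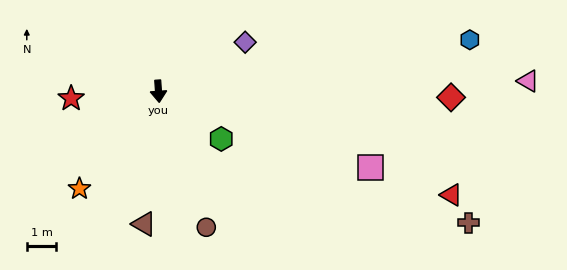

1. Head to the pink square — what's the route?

turn left 66°, forward 7.6 m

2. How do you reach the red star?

turn right 89°, forward 3.0 m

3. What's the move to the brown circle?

turn left 15°, forward 4.9 m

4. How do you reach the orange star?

turn right 43°, forward 4.2 m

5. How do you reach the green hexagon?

turn left 49°, forward 2.7 m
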